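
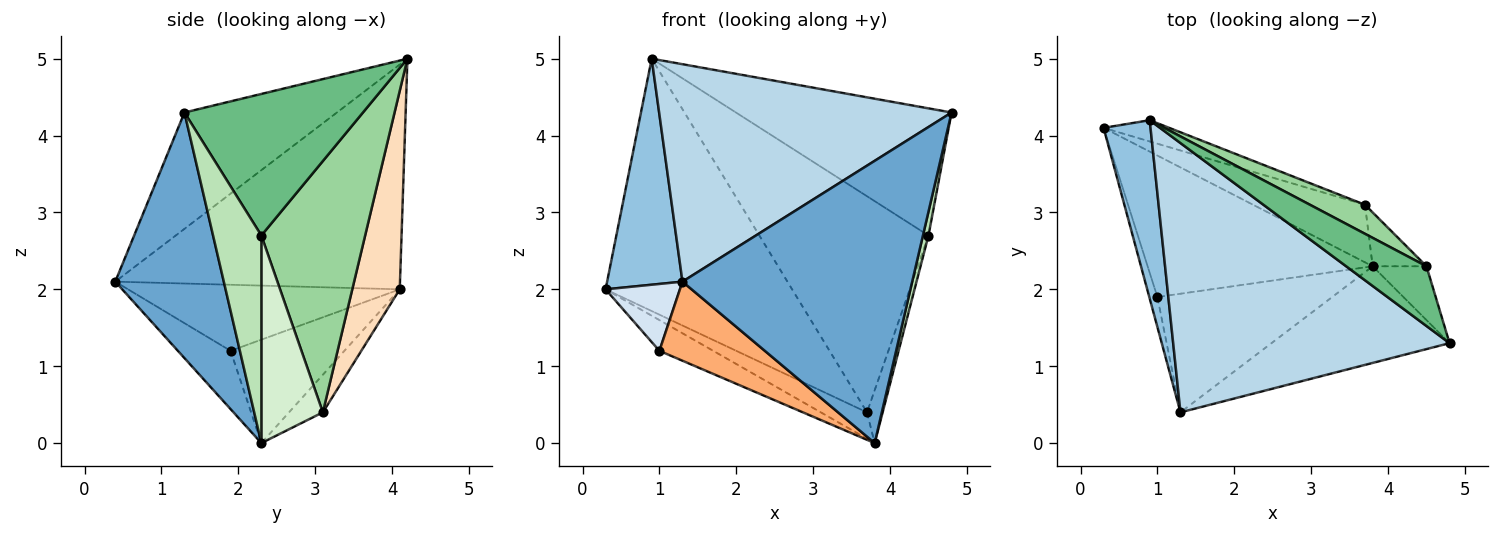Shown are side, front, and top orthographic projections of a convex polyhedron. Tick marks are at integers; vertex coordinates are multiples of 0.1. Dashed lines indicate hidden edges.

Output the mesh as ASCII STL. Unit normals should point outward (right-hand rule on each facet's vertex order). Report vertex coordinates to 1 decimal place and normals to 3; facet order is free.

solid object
 facet normal 0.408 -0.864 -0.296
  outer loop
   vertex 3.8 2.3 0.0
   vertex 4.8 1.3 4.3
   vertex 1.3 0.4 2.1
  endloop
 endfacet
 facet normal -0.948 -0.251 0.198
  outer loop
   vertex 0.9 4.2 5.0
   vertex 0.3 4.1 2.0
   vertex 1.3 0.4 2.1
  endloop
 endfacet
 facet normal -0.311 -0.597 0.739
  outer loop
   vertex 0.9 4.2 5.0
   vertex 1.3 0.4 2.1
   vertex 4.8 1.3 4.3
  endloop
 endfacet
 facet normal -0.958 -0.262 -0.117
  outer loop
   vertex 1.0 1.9 1.2
   vertex 1.3 0.4 2.1
   vertex 0.3 4.1 2.0
  endloop
 endfacet
 facet normal -0.410 0.194 -0.891
  outer loop
   vertex 1.0 1.9 1.2
   vertex 0.3 4.1 2.0
   vertex 3.8 2.3 0.0
  endloop
 endfacet
 facet normal -0.267 -0.535 -0.802
  outer loop
   vertex 1.0 1.9 1.2
   vertex 3.8 2.3 0.0
   vertex 1.3 0.4 2.1
  endloop
 endfacet
 facet normal -0.292 0.398 -0.870
  outer loop
   vertex 3.7 3.1 0.4
   vertex 3.8 2.3 0.0
   vertex 0.3 4.1 2.0
  endloop
 endfacet
 facet normal 0.246 0.966 -0.081
  outer loop
   vertex 3.7 3.1 0.4
   vertex 0.3 4.1 2.0
   vertex 0.9 4.2 5.0
  endloop
 endfacet
 facet normal 0.600 0.724 0.340
  outer loop
   vertex 4.5 2.3 2.7
   vertex 0.9 4.2 5.0
   vertex 4.8 1.3 4.3
  endloop
 endfacet
 facet normal 0.520 0.847 0.114
  outer loop
   vertex 4.5 2.3 2.7
   vertex 3.7 3.1 0.4
   vertex 0.9 4.2 5.0
  endloop
 endfacet
 facet normal 0.962 -0.110 -0.249
  outer loop
   vertex 4.5 2.3 2.7
   vertex 4.8 1.3 4.3
   vertex 3.8 2.3 0.0
  endloop
 endfacet
 facet normal 0.940 0.239 -0.244
  outer loop
   vertex 4.5 2.3 2.7
   vertex 3.8 2.3 0.0
   vertex 3.7 3.1 0.4
  endloop
 endfacet
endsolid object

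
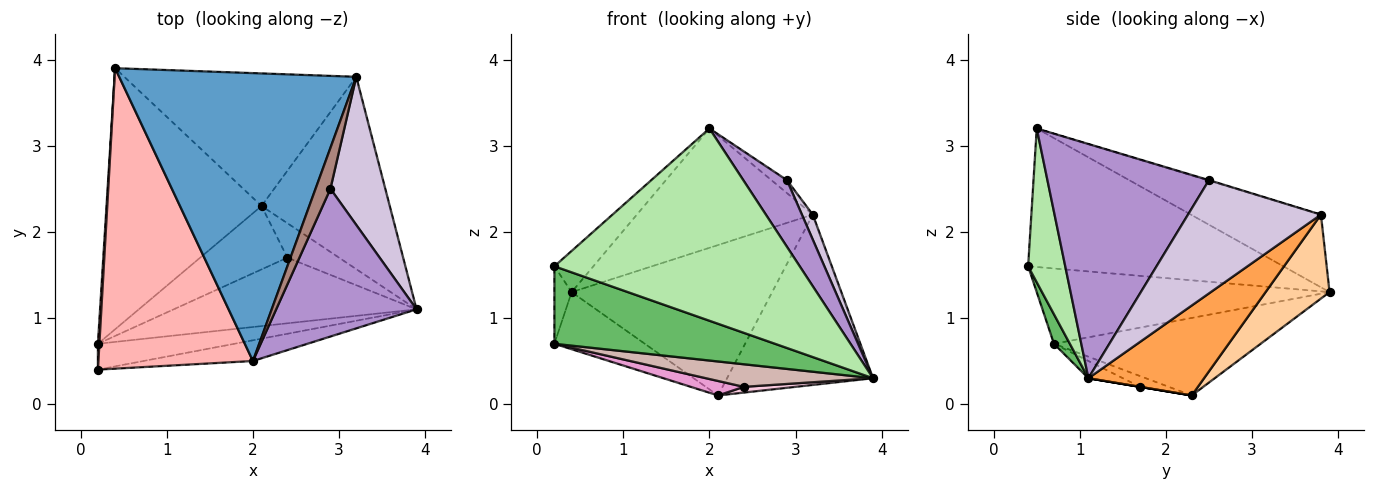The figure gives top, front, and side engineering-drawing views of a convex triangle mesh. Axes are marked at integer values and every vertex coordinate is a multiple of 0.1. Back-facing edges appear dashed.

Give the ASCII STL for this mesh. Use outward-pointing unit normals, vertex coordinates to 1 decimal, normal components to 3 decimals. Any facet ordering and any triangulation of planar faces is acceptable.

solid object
 facet normal -0.273 0.368 0.889
  outer loop
   vertex 3.2 3.8 2.2
   vertex 0.4 3.9 1.3
   vertex 2.0 0.5 3.2
  endloop
 endfacet
 facet normal -0.439 0.192 -0.878
  outer loop
   vertex 2.1 2.3 0.1
   vertex 0.2 0.7 0.7
   vertex 0.4 3.9 1.3
  endloop
 endfacet
 facet normal 0.465 0.587 -0.663
  outer loop
   vertex 2.1 2.3 0.1
   vertex 3.2 3.8 2.2
   vertex 3.9 1.1 0.3
  endloop
 endfacet
 facet normal 0.233 0.730 -0.643
  outer loop
   vertex 2.1 2.3 0.1
   vertex 0.4 3.9 1.3
   vertex 3.2 3.8 2.2
  endloop
 endfacet
 facet normal 0.068 -0.946 -0.315
  outer loop
   vertex 0.2 0.4 1.6
   vertex 0.2 0.7 0.7
   vertex 3.9 1.1 0.3
  endloop
 endfacet
 facet normal 0.149 -0.983 -0.106
  outer loop
   vertex 0.2 0.4 1.6
   vertex 3.9 1.1 0.3
   vertex 2.0 0.5 3.2
  endloop
 endfacet
 facet normal -0.998 0.059 0.020
  outer loop
   vertex 0.2 0.4 1.6
   vertex 0.4 3.9 1.3
   vertex 0.2 0.7 0.7
  endloop
 endfacet
 facet normal -0.664 0.101 0.741
  outer loop
   vertex 0.2 0.4 1.6
   vertex 2.0 0.5 3.2
   vertex 0.4 3.9 1.3
  endloop
 endfacet
 facet normal 0.836 -0.226 0.501
  outer loop
   vertex 2.9 2.5 2.6
   vertex 2.0 0.5 3.2
   vertex 3.9 1.1 0.3
  endloop
 endfacet
 facet normal 0.898 -0.073 0.435
  outer loop
   vertex 2.9 2.5 2.6
   vertex 3.9 1.1 0.3
   vertex 3.2 3.8 2.2
  endloop
 endfacet
 facet normal -0.033 0.301 0.953
  outer loop
   vertex 2.9 2.5 2.6
   vertex 3.2 3.8 2.2
   vertex 2.0 0.5 3.2
  endloop
 endfacet
 facet normal -0.067 -0.325 -0.944
  outer loop
   vertex 2.4 1.7 0.2
   vertex 3.9 1.1 0.3
   vertex 0.2 0.7 0.7
  endloop
 endfacet
 facet normal -0.119 -0.221 -0.968
  outer loop
   vertex 2.4 1.7 0.2
   vertex 0.2 0.7 0.7
   vertex 2.1 2.3 0.1
  endloop
 endfacet
 facet normal 0.000 -0.164 -0.986
  outer loop
   vertex 2.4 1.7 0.2
   vertex 2.1 2.3 0.1
   vertex 3.9 1.1 0.3
  endloop
 endfacet
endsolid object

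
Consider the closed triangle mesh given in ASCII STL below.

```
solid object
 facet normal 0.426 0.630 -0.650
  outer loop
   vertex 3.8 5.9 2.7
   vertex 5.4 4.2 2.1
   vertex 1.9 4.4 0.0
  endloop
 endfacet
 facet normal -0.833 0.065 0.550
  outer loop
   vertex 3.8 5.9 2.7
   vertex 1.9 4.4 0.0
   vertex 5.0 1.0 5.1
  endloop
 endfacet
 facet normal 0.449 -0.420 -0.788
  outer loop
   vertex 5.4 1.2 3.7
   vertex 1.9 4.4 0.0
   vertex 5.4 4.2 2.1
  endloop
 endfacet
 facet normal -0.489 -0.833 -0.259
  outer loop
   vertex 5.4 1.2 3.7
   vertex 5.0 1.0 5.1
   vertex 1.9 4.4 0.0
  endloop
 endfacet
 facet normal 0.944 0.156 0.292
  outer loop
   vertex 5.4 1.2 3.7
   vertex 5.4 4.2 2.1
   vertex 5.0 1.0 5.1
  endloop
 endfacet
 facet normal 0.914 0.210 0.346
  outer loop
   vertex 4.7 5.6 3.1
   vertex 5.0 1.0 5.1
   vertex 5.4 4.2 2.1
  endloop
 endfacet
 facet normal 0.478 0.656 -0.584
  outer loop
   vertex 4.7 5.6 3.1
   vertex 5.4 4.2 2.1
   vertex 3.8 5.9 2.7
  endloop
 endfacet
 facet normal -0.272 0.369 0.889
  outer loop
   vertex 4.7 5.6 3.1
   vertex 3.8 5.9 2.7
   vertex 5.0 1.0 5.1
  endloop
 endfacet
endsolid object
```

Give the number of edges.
12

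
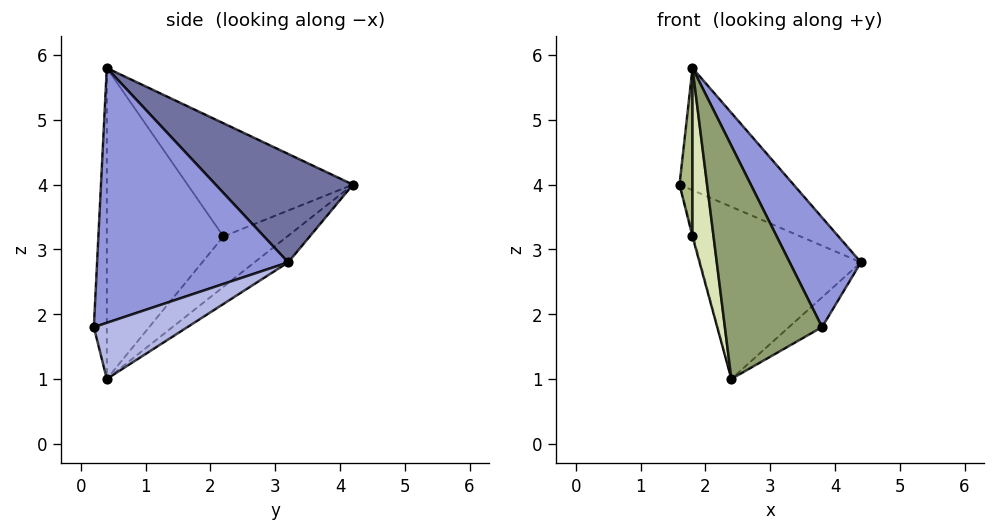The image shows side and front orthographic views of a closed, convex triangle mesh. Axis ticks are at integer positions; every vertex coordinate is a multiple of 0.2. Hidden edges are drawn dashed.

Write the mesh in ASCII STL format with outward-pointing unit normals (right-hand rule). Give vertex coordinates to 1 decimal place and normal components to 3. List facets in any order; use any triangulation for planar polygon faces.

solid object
 facet normal 0.478 0.397 0.784
  outer loop
   vertex 1.8 0.4 5.8
   vertex 4.4 3.2 2.8
   vertex 1.6 4.2 4.0
  endloop
 endfacet
 facet normal -0.125 0.598 -0.791
  outer loop
   vertex 2.4 0.4 1.0
   vertex 1.6 4.2 4.0
   vertex 4.4 3.2 2.8
  endloop
 endfacet
 facet normal 0.843 -0.314 0.437
  outer loop
   vertex 3.8 0.2 1.8
   vertex 4.4 3.2 2.8
   vertex 1.8 0.4 5.8
  endloop
 endfacet
 facet normal 0.507 0.180 -0.843
  outer loop
   vertex 3.8 0.2 1.8
   vertex 2.4 0.4 1.0
   vertex 4.4 3.2 2.8
  endloop
 endfacet
 facet normal -0.132 -0.991 -0.017
  outer loop
   vertex 3.8 0.2 1.8
   vertex 1.8 0.4 5.8
   vertex 2.4 0.4 1.0
  endloop
 endfacet
 facet normal -0.995 -0.078 -0.054
  outer loop
   vertex 1.8 2.2 3.2
   vertex 1.8 0.4 5.8
   vertex 1.6 4.2 4.0
  endloop
 endfacet
 facet normal -0.962 0.013 -0.273
  outer loop
   vertex 1.8 2.2 3.2
   vertex 1.6 4.2 4.0
   vertex 2.4 0.4 1.0
  endloop
 endfacet
 facet normal -0.977 -0.176 -0.122
  outer loop
   vertex 1.8 2.2 3.2
   vertex 2.4 0.4 1.0
   vertex 1.8 0.4 5.8
  endloop
 endfacet
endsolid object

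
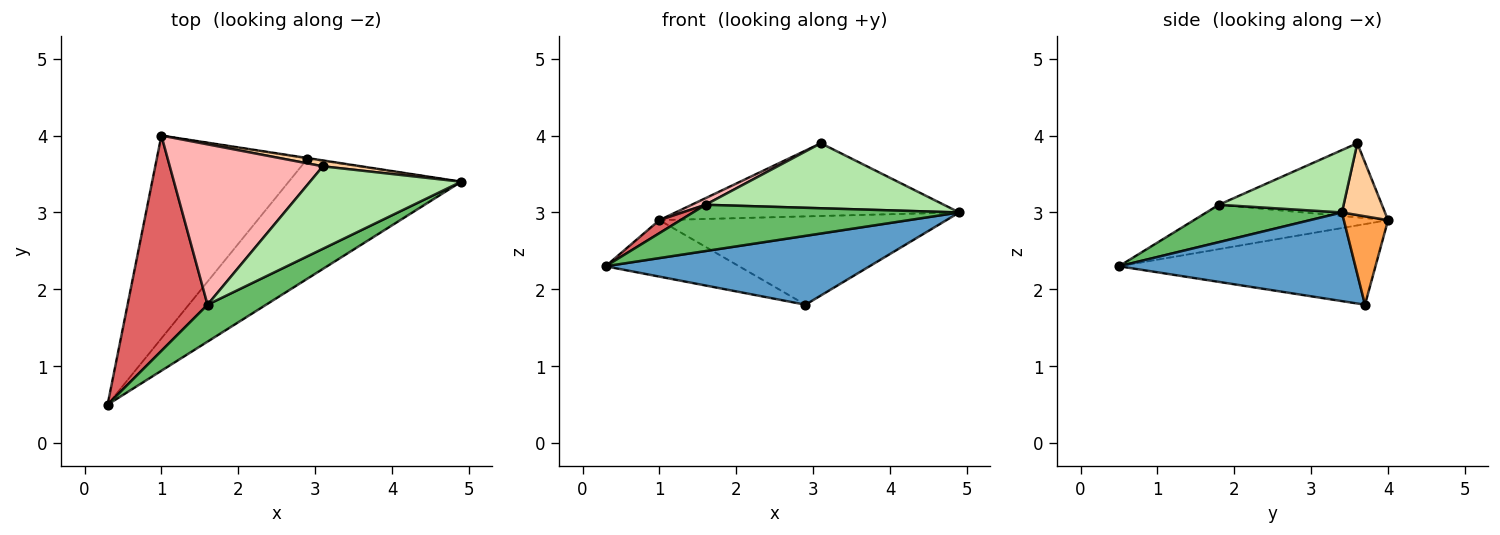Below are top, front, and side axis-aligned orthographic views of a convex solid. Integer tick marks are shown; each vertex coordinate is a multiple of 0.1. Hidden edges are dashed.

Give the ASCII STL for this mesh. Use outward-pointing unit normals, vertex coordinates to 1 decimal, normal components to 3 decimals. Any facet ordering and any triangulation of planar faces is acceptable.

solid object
 facet normal 0.407 -0.455 -0.792
  outer loop
   vertex 2.9 3.7 1.8
   vertex 4.9 3.4 3.0
   vertex 0.3 0.5 2.3
  endloop
 endfacet
 facet normal -0.458 0.238 -0.856
  outer loop
   vertex 2.9 3.7 1.8
   vertex 0.3 0.5 2.3
   vertex 1.0 4.0 2.9
  endloop
 endfacet
 facet normal 0.152 0.988 -0.007
  outer loop
   vertex 2.9 3.7 1.8
   vertex 1.0 4.0 2.9
   vertex 4.9 3.4 3.0
  endloop
 endfacet
 facet normal 0.150 0.986 0.080
  outer loop
   vertex 3.1 3.6 3.9
   vertex 4.9 3.4 3.0
   vertex 1.0 4.0 2.9
  endloop
 endfacet
 facet normal 0.370 -0.726 0.579
  outer loop
   vertex 1.6 1.8 3.1
   vertex 0.3 0.5 2.3
   vertex 4.9 3.4 3.0
  endloop
 endfacet
 facet normal 0.308 -0.589 0.747
  outer loop
   vertex 1.6 1.8 3.1
   vertex 4.9 3.4 3.0
   vertex 3.1 3.6 3.9
  endloop
 endfacet
 facet normal -0.485 -0.053 0.873
  outer loop
   vertex 1.6 1.8 3.1
   vertex 1.0 4.0 2.9
   vertex 0.3 0.5 2.3
  endloop
 endfacet
 facet normal -0.435 -0.037 0.899
  outer loop
   vertex 1.6 1.8 3.1
   vertex 3.1 3.6 3.9
   vertex 1.0 4.0 2.9
  endloop
 endfacet
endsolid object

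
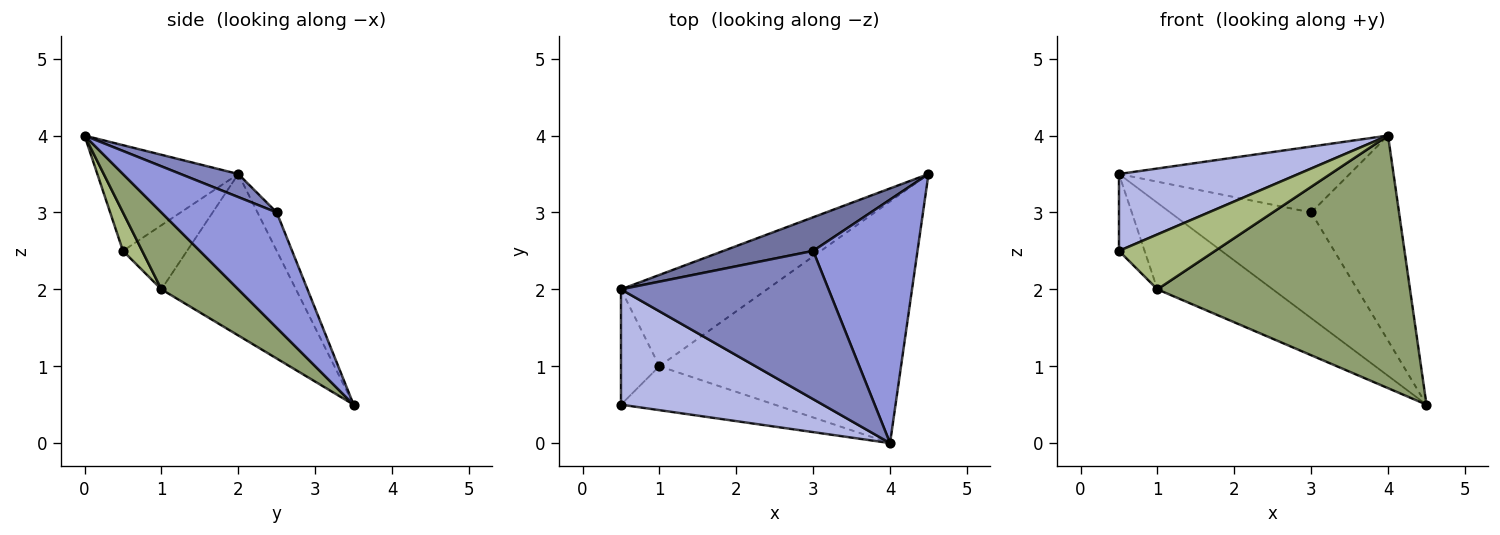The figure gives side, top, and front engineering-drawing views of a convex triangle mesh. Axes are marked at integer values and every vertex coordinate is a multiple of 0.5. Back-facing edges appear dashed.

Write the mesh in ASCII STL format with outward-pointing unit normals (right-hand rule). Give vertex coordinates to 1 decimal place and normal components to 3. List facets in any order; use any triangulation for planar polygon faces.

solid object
 facet normal -0.129 0.945 0.301
  outer loop
   vertex 3.0 2.5 3.0
   vertex 4.5 3.5 0.5
   vertex 0.5 2.0 3.5
  endloop
 endfacet
 facet normal 0.101 0.404 0.909
  outer loop
   vertex 3.0 2.5 3.0
   vertex 0.5 2.0 3.5
   vertex 4.0 0.0 4.0
  endloop
 endfacet
 facet normal 0.646 0.492 0.584
  outer loop
   vertex 3.0 2.5 3.0
   vertex 4.0 0.0 4.0
   vertex 4.5 3.5 0.5
  endloop
 endfacet
 facet normal -0.400 -0.509 0.763
  outer loop
   vertex 0.5 0.5 2.5
   vertex 4.0 0.0 4.0
   vertex 0.5 2.0 3.5
  endloop
 endfacet
 facet normal 0.215 -0.706 -0.675
  outer loop
   vertex 1.0 1.0 2.0
   vertex 4.5 3.5 0.5
   vertex 4.0 0.0 4.0
  endloop
 endfacet
 facet normal 0.154 -0.772 -0.617
  outer loop
   vertex 1.0 1.0 2.0
   vertex 4.0 0.0 4.0
   vertex 0.5 0.5 2.5
  endloop
 endfacet
 facet normal -0.626 0.536 -0.566
  outer loop
   vertex 1.0 1.0 2.0
   vertex 0.5 2.0 3.5
   vertex 4.5 3.5 0.5
  endloop
 endfacet
 facet normal -0.811 0.324 -0.487
  outer loop
   vertex 1.0 1.0 2.0
   vertex 0.5 0.5 2.5
   vertex 0.5 2.0 3.5
  endloop
 endfacet
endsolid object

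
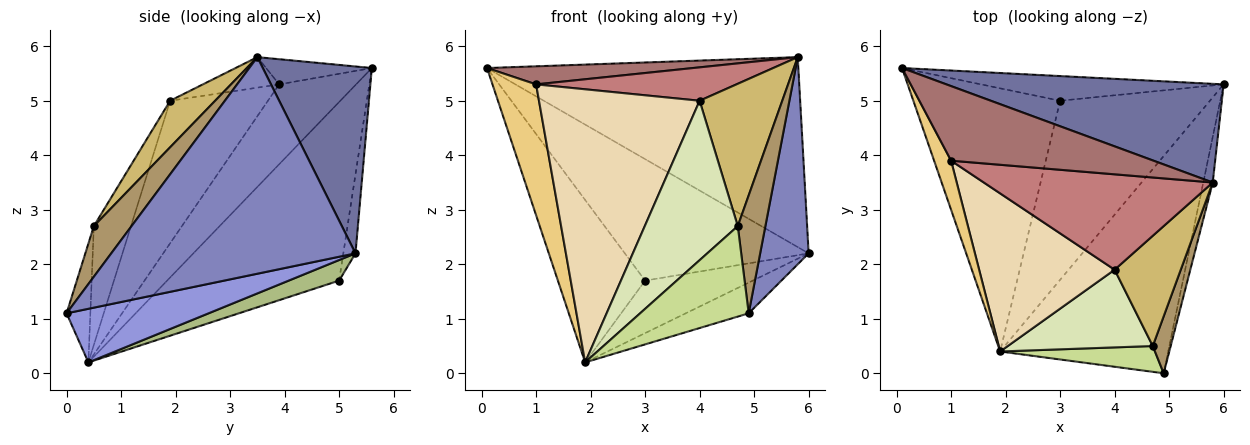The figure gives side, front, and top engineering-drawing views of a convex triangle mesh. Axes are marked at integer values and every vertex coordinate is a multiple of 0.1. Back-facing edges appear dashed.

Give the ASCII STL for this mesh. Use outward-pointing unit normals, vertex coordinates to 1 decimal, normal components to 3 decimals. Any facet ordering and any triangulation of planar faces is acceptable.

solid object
 facet normal 0.297 0.847 0.440
  outer loop
   vertex 5.8 3.5 5.8
   vertex 6.0 5.3 2.2
   vertex 0.1 5.6 5.6
  endloop
 endfacet
 facet normal 0.980 -0.195 -0.043
  outer loop
   vertex 5.8 3.5 5.8
   vertex 4.9 0.0 1.1
   vertex 6.0 5.3 2.2
  endloop
 endfacet
 facet normal 0.301 0.133 -0.944
  outer loop
   vertex 1.9 0.4 0.2
   vertex 6.0 5.3 2.2
   vertex 4.9 0.0 1.1
  endloop
 endfacet
 facet normal -0.065 0.978 -0.199
  outer loop
   vertex 3.0 5.0 1.7
   vertex 0.1 5.6 5.6
   vertex 6.0 5.3 2.2
  endloop
 endfacet
 facet normal -0.719 0.365 -0.591
  outer loop
   vertex 3.0 5.0 1.7
   vertex 1.9 0.4 0.2
   vertex 0.1 5.6 5.6
  endloop
 endfacet
 facet normal 0.131 0.279 -0.951
  outer loop
   vertex 3.0 5.0 1.7
   vertex 6.0 5.3 2.2
   vertex 1.9 0.4 0.2
  endloop
 endfacet
 facet normal -0.206 -0.941 0.268
  outer loop
   vertex 4.7 0.5 2.7
   vertex 1.9 0.4 0.2
   vertex 4.9 0.0 1.1
  endloop
 endfacet
 facet normal -0.338 -0.846 0.412
  outer loop
   vertex 4.7 0.5 2.7
   vertex 4.0 1.9 5.0
   vertex 1.9 0.4 0.2
  endloop
 endfacet
 facet normal 0.776 -0.568 0.275
  outer loop
   vertex 4.7 0.5 2.7
   vertex 4.9 0.0 1.1
   vertex 5.8 3.5 5.8
  endloop
 endfacet
 facet normal 0.396 -0.726 0.562
  outer loop
   vertex 4.7 0.5 2.7
   vertex 5.8 3.5 5.8
   vertex 4.0 1.9 5.0
  endloop
 endfacet
 facet normal -0.855 -0.485 0.182
  outer loop
   vertex 1.0 3.9 5.3
   vertex 0.1 5.6 5.6
   vertex 1.9 0.4 0.2
  endloop
 endfacet
 facet normal -0.466 -0.766 0.443
  outer loop
   vertex 1.0 3.9 5.3
   vertex 1.9 0.4 0.2
   vertex 4.0 1.9 5.0
  endloop
 endfacet
 facet normal -0.120 -0.234 0.965
  outer loop
   vertex 1.0 3.9 5.3
   vertex 5.8 3.5 5.8
   vertex 0.1 5.6 5.6
  endloop
 endfacet
 facet normal -0.125 -0.328 0.936
  outer loop
   vertex 1.0 3.9 5.3
   vertex 4.0 1.9 5.0
   vertex 5.8 3.5 5.8
  endloop
 endfacet
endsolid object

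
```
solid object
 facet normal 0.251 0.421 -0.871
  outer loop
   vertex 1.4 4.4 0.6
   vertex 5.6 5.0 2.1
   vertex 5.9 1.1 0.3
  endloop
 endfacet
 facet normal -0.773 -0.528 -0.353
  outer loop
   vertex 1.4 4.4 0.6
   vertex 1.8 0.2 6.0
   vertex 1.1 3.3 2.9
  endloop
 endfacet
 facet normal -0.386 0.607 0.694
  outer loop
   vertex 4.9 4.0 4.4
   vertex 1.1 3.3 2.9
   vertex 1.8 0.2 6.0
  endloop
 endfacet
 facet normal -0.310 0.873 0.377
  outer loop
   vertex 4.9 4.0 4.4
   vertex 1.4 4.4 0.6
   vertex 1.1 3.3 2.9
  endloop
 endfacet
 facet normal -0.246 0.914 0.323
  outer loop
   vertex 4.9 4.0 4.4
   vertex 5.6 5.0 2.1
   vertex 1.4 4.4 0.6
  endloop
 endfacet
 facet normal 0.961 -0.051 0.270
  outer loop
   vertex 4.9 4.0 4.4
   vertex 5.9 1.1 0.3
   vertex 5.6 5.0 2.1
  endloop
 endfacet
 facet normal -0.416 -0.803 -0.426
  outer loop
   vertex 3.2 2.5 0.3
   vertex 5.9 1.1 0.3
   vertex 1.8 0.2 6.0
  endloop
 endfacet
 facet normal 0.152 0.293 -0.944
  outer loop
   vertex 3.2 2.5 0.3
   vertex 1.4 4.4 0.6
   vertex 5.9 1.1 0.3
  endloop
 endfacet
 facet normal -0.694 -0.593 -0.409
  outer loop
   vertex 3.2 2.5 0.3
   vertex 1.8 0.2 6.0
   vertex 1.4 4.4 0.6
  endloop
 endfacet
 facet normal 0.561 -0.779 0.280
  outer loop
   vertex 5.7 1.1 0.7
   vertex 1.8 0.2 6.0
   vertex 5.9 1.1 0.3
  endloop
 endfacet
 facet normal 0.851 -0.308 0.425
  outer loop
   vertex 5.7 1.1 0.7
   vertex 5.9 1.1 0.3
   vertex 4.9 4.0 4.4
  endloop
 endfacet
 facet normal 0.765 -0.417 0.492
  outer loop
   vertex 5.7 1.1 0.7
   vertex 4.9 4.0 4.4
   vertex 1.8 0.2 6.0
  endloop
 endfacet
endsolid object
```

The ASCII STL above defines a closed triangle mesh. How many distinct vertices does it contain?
8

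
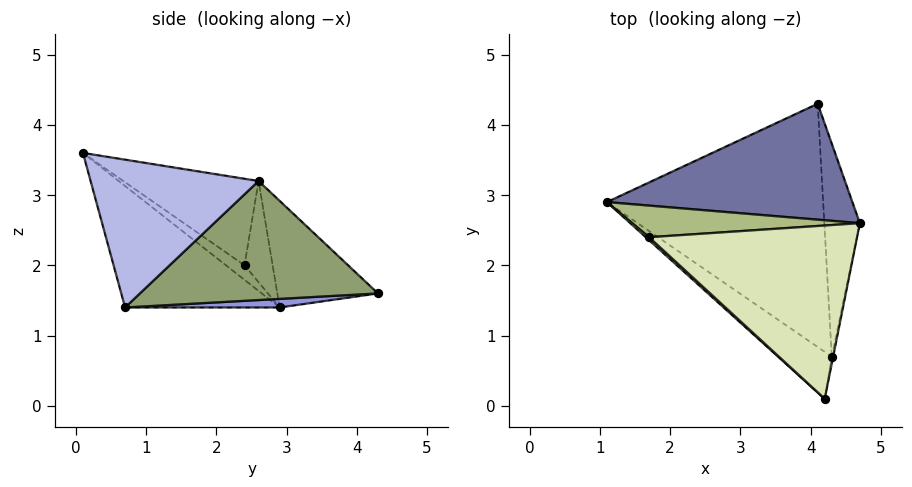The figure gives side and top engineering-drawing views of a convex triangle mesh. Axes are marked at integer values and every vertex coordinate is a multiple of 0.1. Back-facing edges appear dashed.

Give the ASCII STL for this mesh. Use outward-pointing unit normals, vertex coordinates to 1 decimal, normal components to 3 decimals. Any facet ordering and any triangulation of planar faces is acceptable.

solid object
 facet normal -0.323 0.586 0.743
  outer loop
   vertex 4.1 4.3 1.6
   vertex 1.1 2.9 1.4
   vertex 4.7 2.6 3.2
  endloop
 endfacet
 facet normal -0.550 -0.799 -0.243
  outer loop
   vertex 4.3 0.7 1.4
   vertex 4.2 0.1 3.6
   vertex 1.1 2.9 1.4
  endloop
 endfacet
 facet normal 0.040 0.058 -0.998
  outer loop
   vertex 4.3 0.7 1.4
   vertex 1.1 2.9 1.4
   vertex 4.1 4.3 1.6
  endloop
 endfacet
 facet normal 0.980 -0.198 -0.009
  outer loop
   vertex 4.3 0.7 1.4
   vertex 4.7 2.6 3.2
   vertex 4.2 0.1 3.6
  endloop
 endfacet
 facet normal 0.956 0.069 -0.285
  outer loop
   vertex 4.3 0.7 1.4
   vertex 4.1 4.3 1.6
   vertex 4.7 2.6 3.2
  endloop
 endfacet
 facet normal -0.347 0.520 0.780
  outer loop
   vertex 1.7 2.4 2.0
   vertex 4.7 2.6 3.2
   vertex 1.1 2.9 1.4
  endloop
 endfacet
 facet normal -0.722 -0.672 0.162
  outer loop
   vertex 1.7 2.4 2.0
   vertex 1.1 2.9 1.4
   vertex 4.2 0.1 3.6
  endloop
 endfacet
 facet normal -0.375 0.219 0.901
  outer loop
   vertex 1.7 2.4 2.0
   vertex 4.2 0.1 3.6
   vertex 4.7 2.6 3.2
  endloop
 endfacet
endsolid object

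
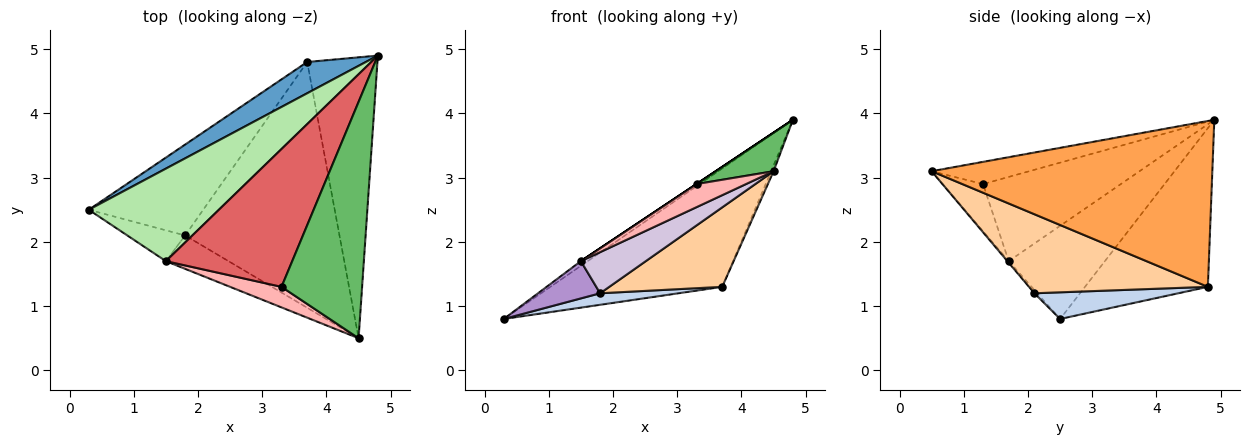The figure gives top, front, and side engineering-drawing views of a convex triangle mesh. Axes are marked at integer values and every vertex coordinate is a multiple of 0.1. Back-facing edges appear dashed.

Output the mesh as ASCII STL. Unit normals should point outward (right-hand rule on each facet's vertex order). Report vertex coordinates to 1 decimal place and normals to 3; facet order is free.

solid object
 facet normal -0.569 0.795 0.210
  outer loop
   vertex 3.7 4.8 1.3
   vertex 0.3 2.5 0.8
   vertex 4.8 4.9 3.9
  endloop
 endfacet
 facet normal 0.225 -0.123 -0.967
  outer loop
   vertex 3.7 4.8 1.3
   vertex 1.8 2.1 1.2
   vertex 0.3 2.5 0.8
  endloop
 endfacet
 facet normal 0.921 0.008 -0.390
  outer loop
   vertex 3.7 4.8 1.3
   vertex 4.8 4.9 3.9
   vertex 4.5 0.5 3.1
  endloop
 endfacet
 facet normal 0.438 -0.277 -0.855
  outer loop
   vertex 3.7 4.8 1.3
   vertex 4.5 0.5 3.1
   vertex 1.8 2.1 1.2
  endloop
 endfacet
 facet normal -0.262 -0.155 0.952
  outer loop
   vertex 3.3 1.3 2.9
   vertex 4.5 0.5 3.1
   vertex 4.8 4.9 3.9
  endloop
 endfacet
 facet normal -0.582 0.041 0.812
  outer loop
   vertex 1.5 1.7 1.7
   vertex 4.8 4.9 3.9
   vertex 0.3 2.5 0.8
  endloop
 endfacet
 facet normal -0.555 0.000 0.832
  outer loop
   vertex 1.5 1.7 1.7
   vertex 3.3 1.3 2.9
   vertex 4.8 4.9 3.9
  endloop
 endfacet
 facet normal -0.520 -0.638 0.567
  outer loop
   vertex 1.5 1.7 1.7
   vertex 4.5 0.5 3.1
   vertex 3.3 1.3 2.9
  endloop
 endfacet
 facet normal -0.035 -0.770 -0.637
  outer loop
   vertex 1.5 1.7 1.7
   vertex 0.3 2.5 0.8
   vertex 1.8 2.1 1.2
  endloop
 endfacet
 facet normal -0.016 -0.776 -0.631
  outer loop
   vertex 1.5 1.7 1.7
   vertex 1.8 2.1 1.2
   vertex 4.5 0.5 3.1
  endloop
 endfacet
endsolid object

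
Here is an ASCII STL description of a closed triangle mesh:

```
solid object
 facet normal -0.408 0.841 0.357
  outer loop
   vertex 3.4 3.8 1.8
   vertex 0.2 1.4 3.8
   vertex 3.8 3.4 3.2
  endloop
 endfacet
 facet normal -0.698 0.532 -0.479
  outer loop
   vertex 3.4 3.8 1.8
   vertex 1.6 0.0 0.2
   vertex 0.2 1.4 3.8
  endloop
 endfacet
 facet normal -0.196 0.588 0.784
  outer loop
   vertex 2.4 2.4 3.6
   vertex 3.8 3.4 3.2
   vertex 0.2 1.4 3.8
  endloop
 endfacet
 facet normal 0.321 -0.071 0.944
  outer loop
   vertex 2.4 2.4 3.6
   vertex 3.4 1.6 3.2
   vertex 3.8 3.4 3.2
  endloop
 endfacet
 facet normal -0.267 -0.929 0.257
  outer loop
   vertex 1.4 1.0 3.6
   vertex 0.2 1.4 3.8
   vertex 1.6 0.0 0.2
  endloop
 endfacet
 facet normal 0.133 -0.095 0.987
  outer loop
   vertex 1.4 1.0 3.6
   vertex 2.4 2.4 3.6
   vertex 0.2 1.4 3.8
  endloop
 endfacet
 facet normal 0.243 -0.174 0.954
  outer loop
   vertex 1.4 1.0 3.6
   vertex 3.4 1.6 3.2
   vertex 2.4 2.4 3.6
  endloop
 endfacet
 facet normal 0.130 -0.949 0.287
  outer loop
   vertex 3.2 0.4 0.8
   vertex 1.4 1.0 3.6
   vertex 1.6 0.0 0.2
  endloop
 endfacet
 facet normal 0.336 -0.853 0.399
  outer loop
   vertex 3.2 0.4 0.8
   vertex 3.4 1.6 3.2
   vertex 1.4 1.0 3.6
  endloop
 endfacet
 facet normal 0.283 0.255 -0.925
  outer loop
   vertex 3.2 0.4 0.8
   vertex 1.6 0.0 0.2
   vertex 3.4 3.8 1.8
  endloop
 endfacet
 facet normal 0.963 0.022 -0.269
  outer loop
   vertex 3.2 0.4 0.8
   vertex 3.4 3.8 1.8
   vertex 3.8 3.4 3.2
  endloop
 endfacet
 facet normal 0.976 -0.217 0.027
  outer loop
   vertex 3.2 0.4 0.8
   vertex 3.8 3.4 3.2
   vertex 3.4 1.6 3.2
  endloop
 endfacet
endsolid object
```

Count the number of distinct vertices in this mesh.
8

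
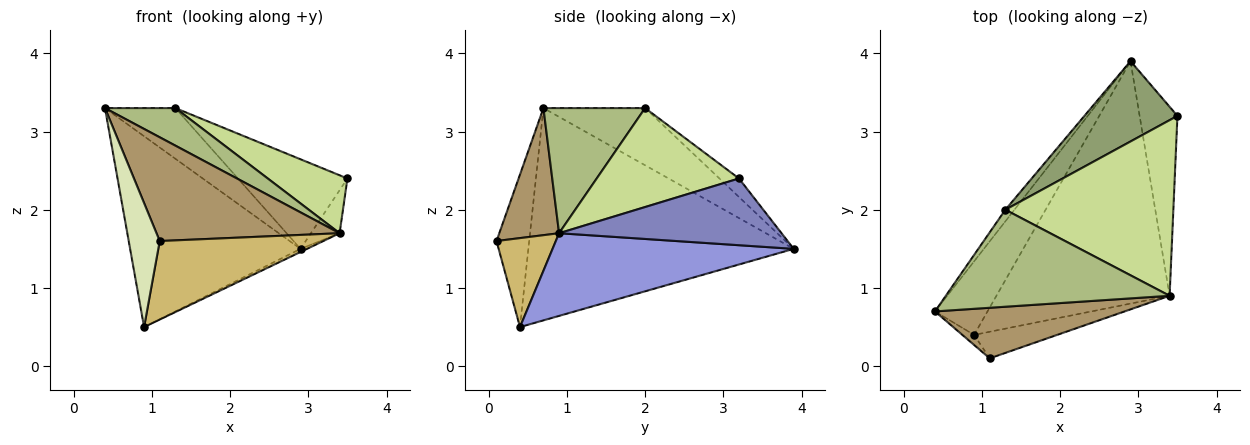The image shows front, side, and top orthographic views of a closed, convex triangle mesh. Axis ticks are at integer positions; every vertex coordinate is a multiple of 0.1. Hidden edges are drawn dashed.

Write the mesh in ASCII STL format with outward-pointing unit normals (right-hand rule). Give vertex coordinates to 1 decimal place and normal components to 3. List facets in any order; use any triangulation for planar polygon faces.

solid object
 facet normal -0.824 0.529 -0.204
  outer loop
   vertex 0.9 0.4 0.5
   vertex 0.4 0.7 3.3
   vertex 2.9 3.9 1.5
  endloop
 endfacet
 facet normal 0.865 0.111 -0.490
  outer loop
   vertex 3.4 0.9 1.7
   vertex 2.9 3.9 1.5
   vertex 3.5 3.2 2.4
  endloop
 endfacet
 facet normal 0.431 0.012 -0.902
  outer loop
   vertex 3.4 0.9 1.7
   vertex 0.9 0.4 0.5
   vertex 2.9 3.9 1.5
  endloop
 endfacet
 facet normal -0.815 0.564 -0.129
  outer loop
   vertex 1.3 2.0 3.3
   vertex 2.9 3.9 1.5
   vertex 0.4 0.7 3.3
  endloop
 endfacet
 facet normal -0.132 0.738 0.662
  outer loop
   vertex 1.3 2.0 3.3
   vertex 3.5 3.2 2.4
   vertex 2.9 3.9 1.5
  endloop
 endfacet
 facet normal 0.462 -0.320 0.827
  outer loop
   vertex 1.3 2.0 3.3
   vertex 0.4 0.7 3.3
   vertex 3.4 0.9 1.7
  endloop
 endfacet
 facet normal 0.488 -0.273 0.829
  outer loop
   vertex 1.3 2.0 3.3
   vertex 3.4 0.9 1.7
   vertex 3.5 3.2 2.4
  endloop
 endfacet
 facet normal -0.724 -0.687 -0.056
  outer loop
   vertex 1.1 0.1 1.6
   vertex 0.4 0.7 3.3
   vertex 0.9 0.4 0.5
  endloop
 endfacet
 facet normal 0.282 -0.862 0.420
  outer loop
   vertex 1.1 0.1 1.6
   vertex 3.4 0.9 1.7
   vertex 0.4 0.7 3.3
  endloop
 endfacet
 facet normal 0.325 -0.896 -0.303
  outer loop
   vertex 1.1 0.1 1.6
   vertex 0.9 0.4 0.5
   vertex 3.4 0.9 1.7
  endloop
 endfacet
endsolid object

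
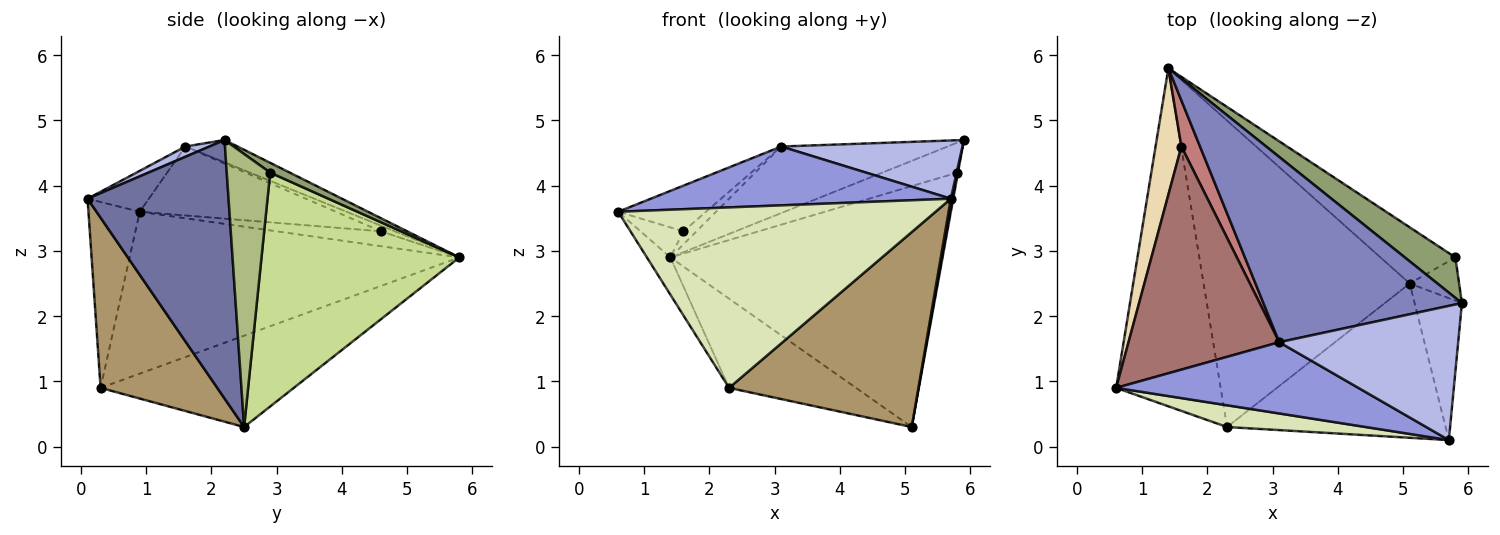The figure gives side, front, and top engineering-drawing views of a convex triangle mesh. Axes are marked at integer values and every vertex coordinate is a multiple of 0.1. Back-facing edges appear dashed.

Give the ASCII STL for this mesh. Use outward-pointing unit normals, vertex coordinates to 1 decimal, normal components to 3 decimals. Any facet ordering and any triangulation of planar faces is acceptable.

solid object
 facet normal 0.984 -0.017 -0.180
  outer loop
   vertex 5.7 0.1 3.8
   vertex 5.1 2.5 0.3
   vertex 5.9 2.2 4.7
  endloop
 endfacet
 facet normal -0.105 0.336 0.936
  outer loop
   vertex 3.1 1.6 4.6
   vertex 5.9 2.2 4.7
   vertex 1.4 5.8 2.9
  endloop
 endfacet
 facet normal -0.129 -0.631 0.765
  outer loop
   vertex 3.1 1.6 4.6
   vertex 0.6 0.9 3.6
   vertex 5.7 0.1 3.8
  endloop
 endfacet
 facet normal 0.052 -0.398 0.916
  outer loop
   vertex 3.1 1.6 4.6
   vertex 5.7 0.1 3.8
   vertex 5.9 2.2 4.7
  endloop
 endfacet
 facet normal 0.154 0.589 0.794
  outer loop
   vertex 5.8 2.9 4.2
   vertex 1.4 5.8 2.9
   vertex 5.9 2.2 4.7
  endloop
 endfacet
 facet normal 0.984 0.013 -0.178
  outer loop
   vertex 5.8 2.9 4.2
   vertex 5.9 2.2 4.7
   vertex 5.1 2.5 0.3
  endloop
 endfacet
 facet normal 0.578 0.794 -0.185
  outer loop
   vertex 5.8 2.9 4.2
   vertex 5.1 2.5 0.3
   vertex 1.4 5.8 2.9
  endloop
 endfacet
 facet normal -0.158 -0.980 0.118
  outer loop
   vertex 2.3 0.3 0.9
   vertex 5.7 0.1 3.8
   vertex 0.6 0.9 3.6
  endloop
 endfacet
 facet normal 0.435 -0.706 -0.559
  outer loop
   vertex 2.3 0.3 0.9
   vertex 5.1 2.5 0.3
   vertex 5.7 0.1 3.8
  endloop
 endfacet
 facet normal -0.839 0.060 -0.541
  outer loop
   vertex 2.3 0.3 0.9
   vertex 0.6 0.9 3.6
   vertex 1.4 5.8 2.9
  endloop
 endfacet
 facet normal -0.391 0.257 -0.884
  outer loop
   vertex 2.3 0.3 0.9
   vertex 1.4 5.8 2.9
   vertex 5.1 2.5 0.3
  endloop
 endfacet
 facet normal -0.490 0.201 0.848
  outer loop
   vertex 1.6 4.6 3.3
   vertex 1.4 5.8 2.9
   vertex 0.6 0.9 3.6
  endloop
 endfacet
 facet normal -0.409 0.183 0.894
  outer loop
   vertex 1.6 4.6 3.3
   vertex 0.6 0.9 3.6
   vertex 3.1 1.6 4.6
  endloop
 endfacet
 facet normal -0.277 0.262 0.924
  outer loop
   vertex 1.6 4.6 3.3
   vertex 3.1 1.6 4.6
   vertex 1.4 5.8 2.9
  endloop
 endfacet
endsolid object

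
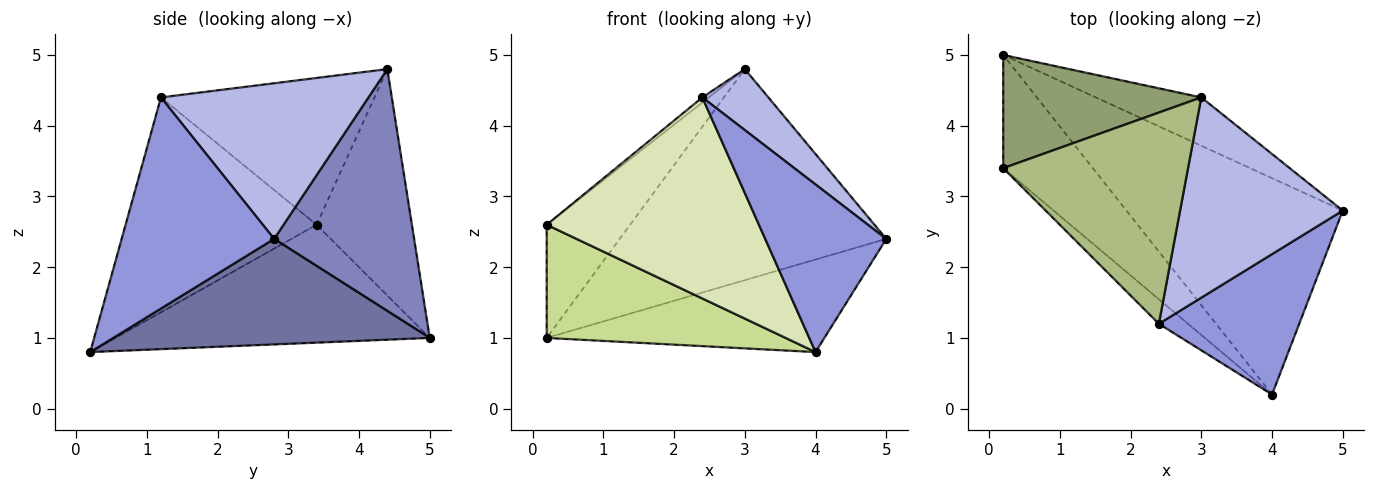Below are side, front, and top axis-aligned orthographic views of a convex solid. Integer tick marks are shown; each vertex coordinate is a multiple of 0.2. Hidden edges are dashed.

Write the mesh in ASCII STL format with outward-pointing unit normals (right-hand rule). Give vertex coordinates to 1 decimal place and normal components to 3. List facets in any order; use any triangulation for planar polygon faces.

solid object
 facet normal 0.409 0.359 -0.839
  outer loop
   vertex 4.0 0.2 0.8
   vertex 0.2 5.0 1.0
   vertex 5.0 2.8 2.4
  endloop
 endfacet
 facet normal 0.456 0.868 -0.199
  outer loop
   vertex 3.0 4.4 4.8
   vertex 5.0 2.8 2.4
   vertex 0.2 5.0 1.0
  endloop
 endfacet
 facet normal 0.695 -0.551 0.462
  outer loop
   vertex 2.4 1.2 4.4
   vertex 4.0 0.2 0.8
   vertex 5.0 2.8 2.4
  endloop
 endfacet
 facet normal 0.675 -0.215 0.706
  outer loop
   vertex 2.4 1.2 4.4
   vertex 5.0 2.8 2.4
   vertex 3.0 4.4 4.8
  endloop
 endfacet
 facet normal -0.629 0.550 0.550
  outer loop
   vertex 0.2 3.4 2.6
   vertex 3.0 4.4 4.8
   vertex 0.2 5.0 1.0
  endloop
 endfacet
 facet normal -0.622 0.019 0.783
  outer loop
   vertex 0.2 3.4 2.6
   vertex 2.4 1.2 4.4
   vertex 3.0 4.4 4.8
  endloop
 endfacet
 facet normal -0.681 -0.518 -0.518
  outer loop
   vertex 0.2 3.4 2.6
   vertex 0.2 5.0 1.0
   vertex 4.0 0.2 0.8
  endloop
 endfacet
 facet normal -0.666 -0.740 -0.090
  outer loop
   vertex 0.2 3.4 2.6
   vertex 4.0 0.2 0.8
   vertex 2.4 1.2 4.4
  endloop
 endfacet
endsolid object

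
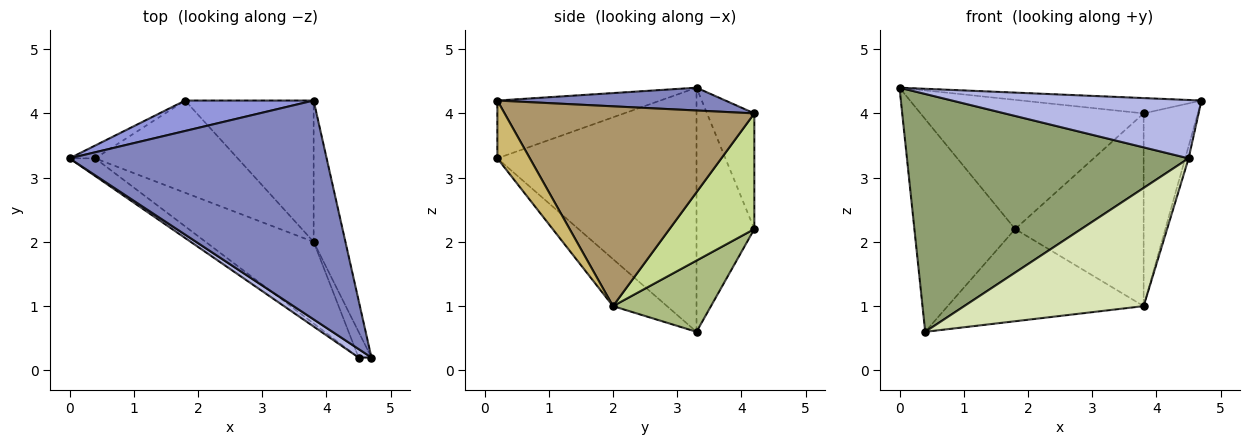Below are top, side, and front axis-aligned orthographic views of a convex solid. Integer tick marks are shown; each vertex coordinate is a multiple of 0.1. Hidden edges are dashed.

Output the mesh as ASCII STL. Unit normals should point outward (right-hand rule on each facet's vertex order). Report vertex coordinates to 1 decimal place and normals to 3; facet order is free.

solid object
 facet normal -0.497 0.866 -0.052
  outer loop
   vertex 0.4 3.3 0.6
   vertex 0.0 3.3 4.4
   vertex 1.8 4.2 2.2
  endloop
 endfacet
 facet normal 0.088 0.070 0.994
  outer loop
   vertex 3.8 4.2 4.0
   vertex 0.0 3.3 4.4
   vertex 4.7 0.2 4.2
  endloop
 endfacet
 facet normal -0.202 0.953 0.225
  outer loop
   vertex 3.8 4.2 4.0
   vertex 1.8 4.2 2.2
   vertex 0.0 3.3 4.4
  endloop
 endfacet
 facet normal -0.543 -0.831 0.121
  outer loop
   vertex 4.5 0.2 3.3
   vertex 4.7 0.2 4.2
   vertex 0.0 3.3 4.4
  endloop
 endfacet
 facet normal -0.576 -0.815 -0.061
  outer loop
   vertex 4.5 0.2 3.3
   vertex 0.0 3.3 4.4
   vertex 0.4 3.3 0.6
  endloop
 endfacet
 facet normal 0.333 0.667 -0.667
  outer loop
   vertex 3.8 2.0 1.0
   vertex 0.4 3.3 0.6
   vertex 1.8 4.2 2.2
  endloop
 endfacet
 facet normal 0.470 0.712 -0.522
  outer loop
   vertex 3.8 2.0 1.0
   vertex 1.8 4.2 2.2
   vertex 3.8 4.2 4.0
  endloop
 endfacet
 facet normal -0.240 -0.799 -0.552
  outer loop
   vertex 3.8 2.0 1.0
   vertex 4.5 0.2 3.3
   vertex 0.4 3.3 0.6
  endloop
 endfacet
 facet normal 0.966 0.210 -0.154
  outer loop
   vertex 3.8 2.0 1.0
   vertex 3.8 4.2 4.0
   vertex 4.7 0.2 4.2
  endloop
 endfacet
 facet normal 0.971 0.102 -0.216
  outer loop
   vertex 3.8 2.0 1.0
   vertex 4.7 0.2 4.2
   vertex 4.5 0.2 3.3
  endloop
 endfacet
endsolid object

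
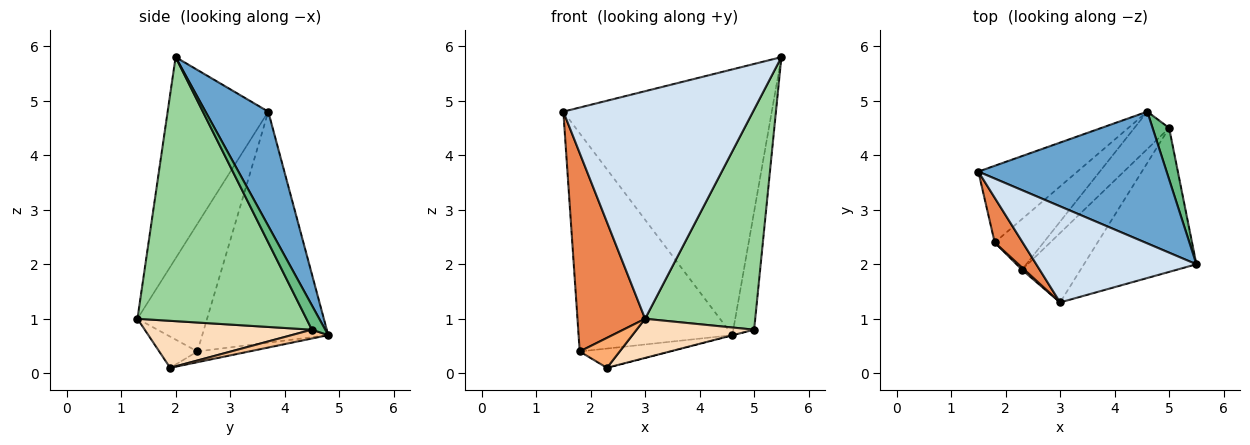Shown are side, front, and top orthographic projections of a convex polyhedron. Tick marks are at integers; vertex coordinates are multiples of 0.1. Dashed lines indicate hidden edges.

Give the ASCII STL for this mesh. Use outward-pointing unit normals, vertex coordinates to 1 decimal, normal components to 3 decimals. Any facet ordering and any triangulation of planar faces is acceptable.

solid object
 facet normal 0.260 0.865 0.429
  outer loop
   vertex 4.6 4.8 0.7
   vertex 1.5 3.7 4.8
   vertex 5.5 2.0 5.8
  endloop
 endfacet
 facet normal -0.612 0.746 -0.262
  outer loop
   vertex 1.8 2.4 0.4
   vertex 1.5 3.7 4.8
   vertex 4.6 4.8 0.7
  endloop
 endfacet
 facet normal -0.201 0.349 -0.916
  outer loop
   vertex 1.8 2.4 0.4
   vertex 4.6 4.8 0.7
   vertex 2.3 1.9 0.1
  endloop
 endfacet
 facet normal -0.439 -0.828 0.349
  outer loop
   vertex 3.0 1.3 1.0
   vertex 5.5 2.0 5.8
   vertex 1.5 3.7 4.8
  endloop
 endfacet
 facet normal -0.709 -0.688 0.155
  outer loop
   vertex 3.0 1.3 1.0
   vertex 1.5 3.7 4.8
   vertex 1.8 2.4 0.4
  endloop
 endfacet
 facet normal -0.689 -0.722 0.055
  outer loop
   vertex 3.0 1.3 1.0
   vertex 1.8 2.4 0.4
   vertex 2.3 1.9 0.1
  endloop
 endfacet
 facet normal 0.246 0.005 -0.969
  outer loop
   vertex 5.0 4.5 0.8
   vertex 2.3 1.9 0.1
   vertex 4.6 4.8 0.7
  endloop
 endfacet
 facet normal 0.573 -0.403 -0.714
  outer loop
   vertex 5.0 4.5 0.8
   vertex 3.0 1.3 1.0
   vertex 2.3 1.9 0.1
  endloop
 endfacet
 facet normal 0.507 0.790 0.345
  outer loop
   vertex 5.0 4.5 0.8
   vertex 4.6 4.8 0.7
   vertex 5.5 2.0 5.8
  endloop
 endfacet
 facet normal 0.789 -0.514 -0.336
  outer loop
   vertex 5.0 4.5 0.8
   vertex 5.5 2.0 5.8
   vertex 3.0 1.3 1.0
  endloop
 endfacet
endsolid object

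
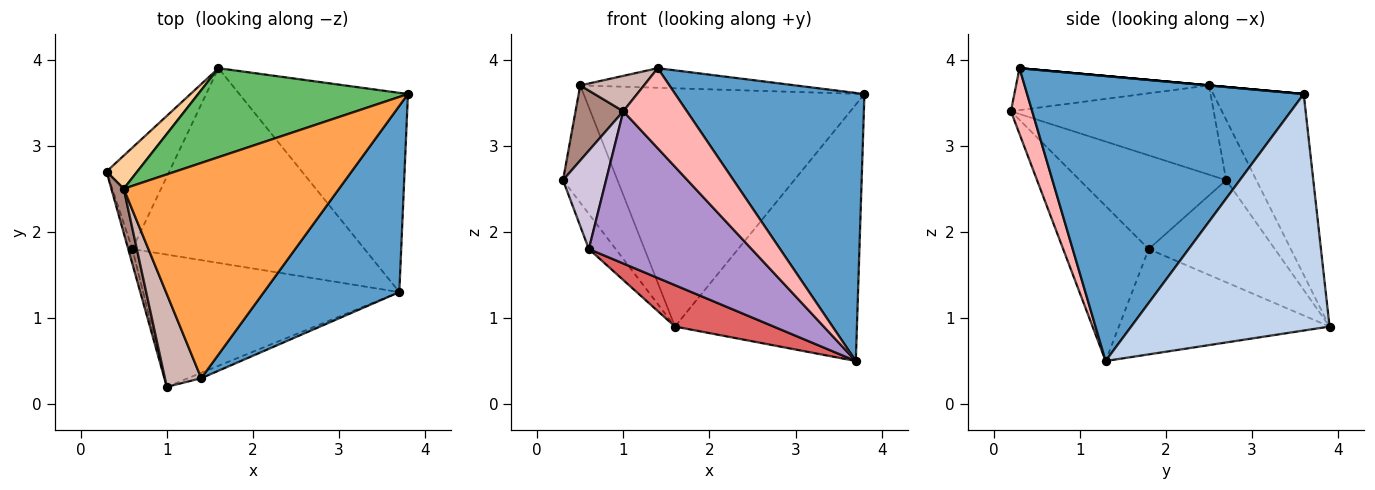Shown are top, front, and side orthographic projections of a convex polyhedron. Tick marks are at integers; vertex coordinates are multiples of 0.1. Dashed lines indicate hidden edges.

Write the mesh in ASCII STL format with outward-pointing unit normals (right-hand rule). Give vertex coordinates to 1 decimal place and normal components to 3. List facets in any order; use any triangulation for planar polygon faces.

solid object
 facet normal 0.768 -0.526 0.365
  outer loop
   vertex 3.7 1.3 0.5
   vertex 3.8 3.6 3.6
   vertex 1.4 0.3 3.9
  endloop
 endfacet
 facet normal 0.652 0.598 -0.465
  outer loop
   vertex 1.6 3.9 0.9
   vertex 3.8 3.6 3.6
   vertex 3.7 1.3 0.5
  endloop
 endfacet
 facet normal 0.000 0.091 0.996
  outer loop
   vertex 0.5 2.5 3.7
   vertex 1.4 0.3 3.9
   vertex 3.8 3.6 3.6
  endloop
 endfacet
 facet normal -0.470 0.849 0.240
  outer loop
   vertex 0.5 2.5 3.7
   vertex 1.6 3.9 0.9
   vertex 0.3 2.7 2.6
  endloop
 endfacet
 facet normal -0.289 0.897 0.335
  outer loop
   vertex 0.5 2.5 3.7
   vertex 3.8 3.6 3.6
   vertex 1.6 3.9 0.9
  endloop
 endfacet
 facet normal -0.838 0.178 -0.515
  outer loop
   vertex 0.6 1.8 1.8
   vertex 0.3 2.7 2.6
   vertex 1.6 3.9 0.9
  endloop
 endfacet
 facet normal -0.406 -0.190 -0.894
  outer loop
   vertex 0.6 1.8 1.8
   vertex 1.6 3.9 0.9
   vertex 3.7 1.3 0.5
  endloop
 endfacet
 facet normal 0.317 -0.946 -0.064
  outer loop
   vertex 1.0 0.2 3.4
   vertex 3.7 1.3 0.5
   vertex 1.4 0.3 3.9
  endloop
 endfacet
 facet normal -0.369 -0.702 -0.610
  outer loop
   vertex 1.0 0.2 3.4
   vertex 0.6 1.8 1.8
   vertex 3.7 1.3 0.5
  endloop
 endfacet
 facet normal -0.959 -0.282 -0.042
  outer loop
   vertex 1.0 0.2 3.4
   vertex 0.3 2.7 2.6
   vertex 0.6 1.8 1.8
  endloop
 endfacet
 facet normal -0.965 -0.227 0.134
  outer loop
   vertex 1.0 0.2 3.4
   vertex 0.5 2.5 3.7
   vertex 0.3 2.7 2.6
  endloop
 endfacet
 facet normal -0.733 -0.242 0.635
  outer loop
   vertex 1.0 0.2 3.4
   vertex 1.4 0.3 3.9
   vertex 0.5 2.5 3.7
  endloop
 endfacet
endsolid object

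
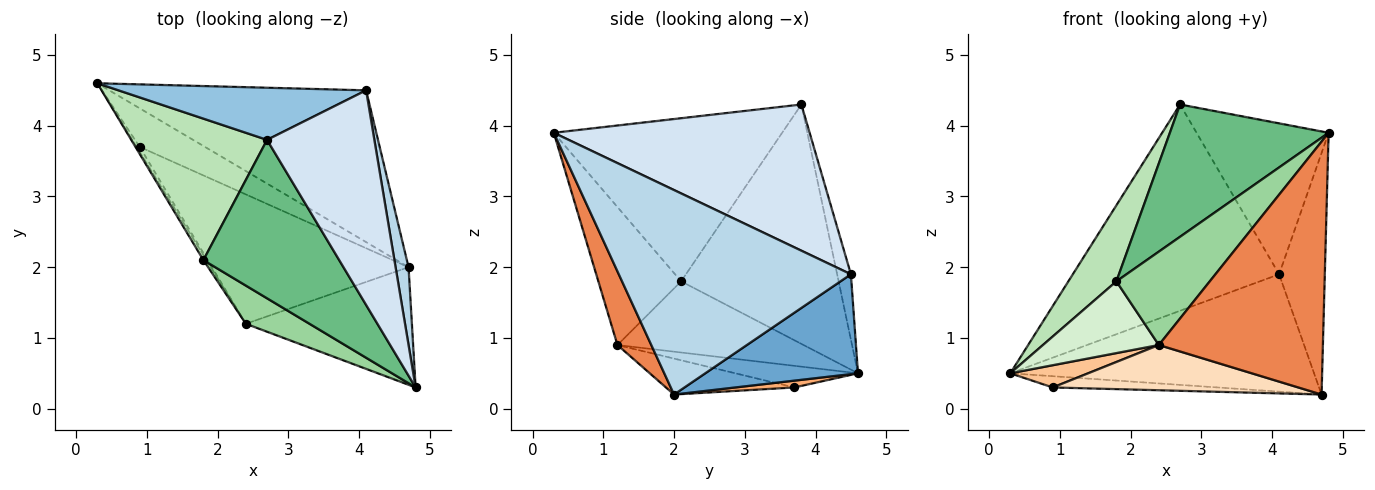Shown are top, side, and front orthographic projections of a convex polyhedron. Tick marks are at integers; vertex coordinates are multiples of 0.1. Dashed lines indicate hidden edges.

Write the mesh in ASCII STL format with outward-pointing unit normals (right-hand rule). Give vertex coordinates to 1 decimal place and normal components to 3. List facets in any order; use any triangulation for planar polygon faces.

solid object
 facet normal 0.294 0.585 -0.756
  outer loop
   vertex 4.1 4.5 1.9
   vertex 4.7 2.0 0.2
   vertex 0.3 4.6 0.5
  endloop
 endfacet
 facet normal -0.065 0.967 0.244
  outer loop
   vertex 4.1 4.5 1.9
   vertex 0.3 4.6 0.5
   vertex 2.7 3.8 4.3
  endloop
 endfacet
 facet normal 0.979 0.193 0.062
  outer loop
   vertex 4.1 4.5 1.9
   vertex 4.8 0.3 3.9
   vertex 4.7 2.0 0.2
  endloop
 endfacet
 facet normal 0.744 0.384 0.546
  outer loop
   vertex 4.1 4.5 1.9
   vertex 2.7 3.8 4.3
   vertex 4.8 0.3 3.9
  endloop
 endfacet
 facet normal 0.184 -0.891 -0.414
  outer loop
   vertex 2.4 1.2 0.9
   vertex 4.7 2.0 0.2
   vertex 4.8 0.3 3.9
  endloop
 endfacet
 facet normal 0.100 0.279 -0.955
  outer loop
   vertex 0.9 3.7 0.3
   vertex 0.3 4.6 0.5
   vertex 4.7 2.0 0.2
  endloop
 endfacet
 facet normal -0.838 -0.532 -0.121
  outer loop
   vertex 0.9 3.7 0.3
   vertex 2.4 1.2 0.9
   vertex 0.3 4.6 0.5
  endloop
 endfacet
 facet normal -0.170 -0.325 -0.930
  outer loop
   vertex 0.9 3.7 0.3
   vertex 4.7 2.0 0.2
   vertex 2.4 1.2 0.9
  endloop
 endfacet
 facet normal -0.678 -0.471 0.564
  outer loop
   vertex 1.8 2.1 1.8
   vertex 4.8 0.3 3.9
   vertex 2.7 3.8 4.3
  endloop
 endfacet
 facet normal -0.634 -0.716 0.293
  outer loop
   vertex 1.8 2.1 1.8
   vertex 2.4 1.2 0.9
   vertex 4.8 0.3 3.9
  endloop
 endfacet
 facet normal -0.841 -0.256 0.477
  outer loop
   vertex 1.8 2.1 1.8
   vertex 2.7 3.8 4.3
   vertex 0.3 4.6 0.5
  endloop
 endfacet
 facet normal -0.848 -0.528 -0.037
  outer loop
   vertex 1.8 2.1 1.8
   vertex 0.3 4.6 0.5
   vertex 2.4 1.2 0.9
  endloop
 endfacet
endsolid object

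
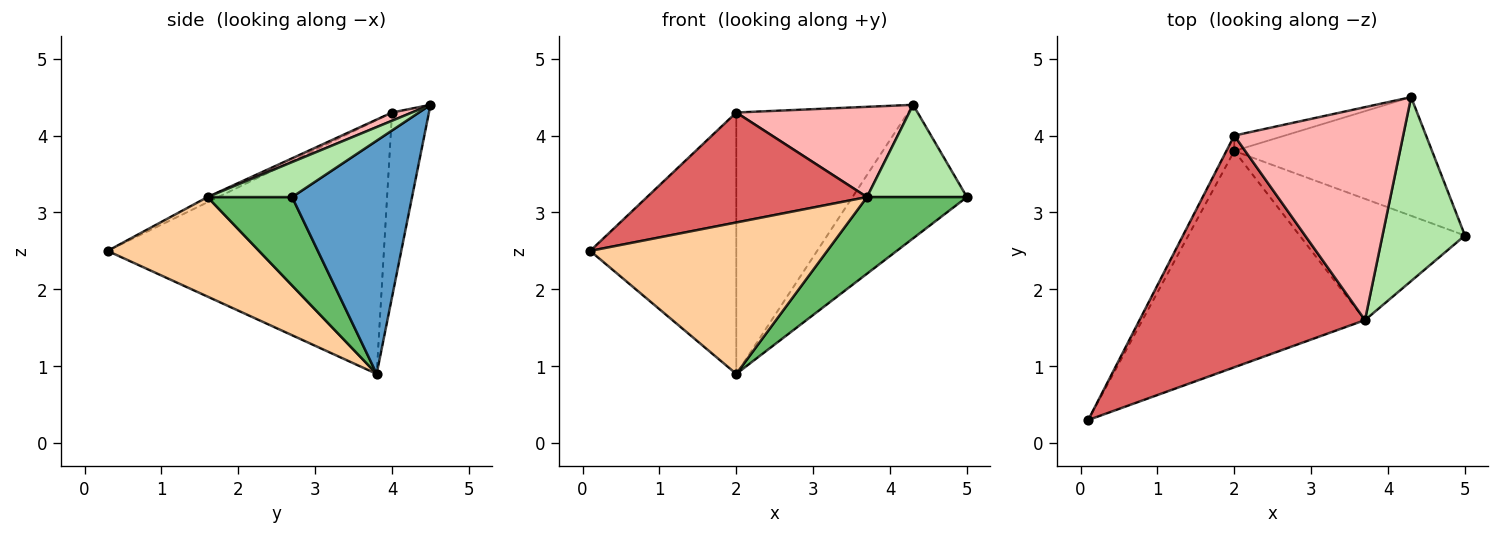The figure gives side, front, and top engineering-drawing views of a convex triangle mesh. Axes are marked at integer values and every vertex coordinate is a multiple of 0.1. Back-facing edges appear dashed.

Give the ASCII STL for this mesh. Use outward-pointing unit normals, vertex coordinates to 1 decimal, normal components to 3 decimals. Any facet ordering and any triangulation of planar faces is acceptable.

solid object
 facet normal 0.617 0.588 -0.523
  outer loop
   vertex 4.3 4.5 4.4
   vertex 5.0 2.7 3.2
   vertex 2.0 3.8 0.9
  endloop
 endfacet
 facet normal -0.884 0.467 -0.027
  outer loop
   vertex 2.0 4.0 4.3
   vertex 2.0 3.8 0.9
   vertex 0.1 0.3 2.5
  endloop
 endfacet
 facet normal -0.210 0.976 -0.057
  outer loop
   vertex 2.0 4.0 4.3
   vertex 4.3 4.5 4.4
   vertex 2.0 3.8 0.9
  endloop
 endfacet
 facet normal 0.344 -0.538 -0.769
  outer loop
   vertex 3.7 1.6 3.2
   vertex 0.1 0.3 2.5
   vertex 2.0 3.8 0.9
  endloop
 endfacet
 facet normal 0.412 -0.487 -0.770
  outer loop
   vertex 3.7 1.6 3.2
   vertex 2.0 3.8 0.9
   vertex 5.0 2.7 3.2
  endloop
 endfacet
 facet normal 0.355 -0.419 0.836
  outer loop
   vertex 3.7 1.6 3.2
   vertex 5.0 2.7 3.2
   vertex 4.3 4.5 4.4
  endloop
 endfacet
 facet normal -0.021 -0.429 0.903
  outer loop
   vertex 3.7 1.6 3.2
   vertex 2.0 4.0 4.3
   vertex 0.1 0.3 2.5
  endloop
 endfacet
 facet normal 0.045 -0.390 0.920
  outer loop
   vertex 3.7 1.6 3.2
   vertex 4.3 4.5 4.4
   vertex 2.0 4.0 4.3
  endloop
 endfacet
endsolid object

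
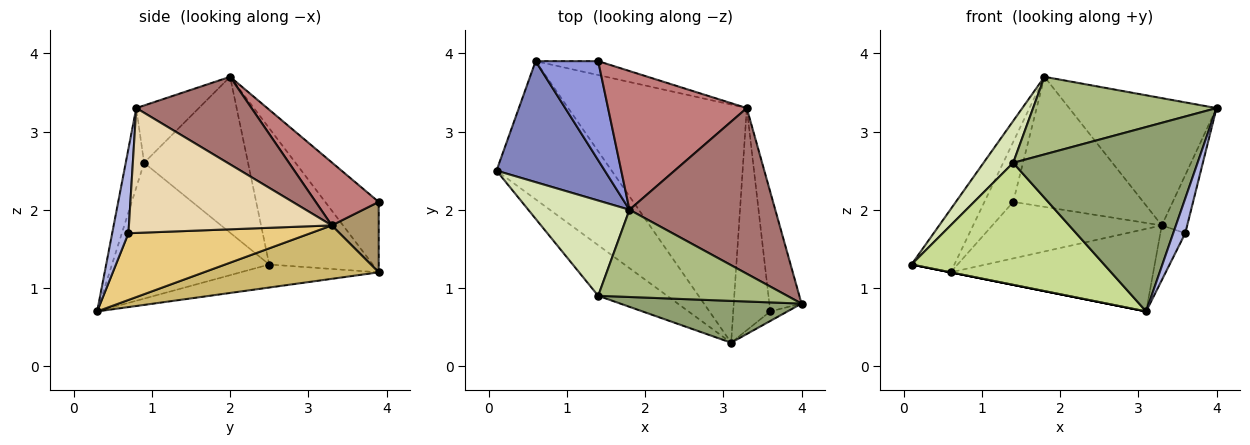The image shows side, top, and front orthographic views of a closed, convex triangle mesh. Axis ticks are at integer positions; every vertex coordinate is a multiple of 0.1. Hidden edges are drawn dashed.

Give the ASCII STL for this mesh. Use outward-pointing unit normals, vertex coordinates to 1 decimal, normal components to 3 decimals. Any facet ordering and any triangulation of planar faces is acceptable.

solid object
 facet normal -0.196 0.000 -0.981
  outer loop
   vertex 0.6 3.9 1.2
   vertex 3.1 0.3 0.7
   vertex 0.1 2.5 1.3
  endloop
 endfacet
 facet normal -0.745 0.308 0.592
  outer loop
   vertex 0.6 3.9 1.2
   vertex 0.1 2.5 1.3
   vertex 1.8 2.0 3.7
  endloop
 endfacet
 facet normal -0.693 0.373 0.616
  outer loop
   vertex 0.6 3.9 1.2
   vertex 1.8 2.0 3.7
   vertex 1.4 3.9 2.1
  endloop
 endfacet
 facet normal 0.793 -0.587 -0.162
  outer loop
   vertex 3.6 0.7 1.7
   vertex 4.0 0.8 3.3
   vertex 3.1 0.3 0.7
  endloop
 endfacet
 facet normal -0.097 -0.971 0.220
  outer loop
   vertex 1.4 0.9 2.6
   vertex 3.1 0.3 0.7
   vertex 4.0 0.8 3.3
  endloop
 endfacet
 facet normal -0.221 -0.648 0.729
  outer loop
   vertex 1.4 0.9 2.6
   vertex 4.0 0.8 3.3
   vertex 1.8 2.0 3.7
  endloop
 endfacet
 facet normal -0.602 -0.738 -0.306
  outer loop
   vertex 1.4 0.9 2.6
   vertex 0.1 2.5 1.3
   vertex 3.1 0.3 0.7
  endloop
 endfacet
 facet normal -0.816 -0.233 0.529
  outer loop
   vertex 1.4 0.9 2.6
   vertex 1.8 2.0 3.7
   vertex 0.1 2.5 1.3
  endloop
 endfacet
 facet normal 0.260 0.938 -0.231
  outer loop
   vertex 3.3 3.3 1.8
   vertex 0.6 3.9 1.2
   vertex 1.4 3.9 2.1
  endloop
 endfacet
 facet normal 0.272 0.315 -0.909
  outer loop
   vertex 3.3 3.3 1.8
   vertex 3.1 0.3 0.7
   vertex 0.6 3.9 1.2
  endloop
 endfacet
 facet normal 0.868 0.119 -0.482
  outer loop
   vertex 3.3 3.3 1.8
   vertex 3.6 0.7 1.7
   vertex 3.1 0.3 0.7
  endloop
 endfacet
 facet normal 0.961 0.120 -0.248
  outer loop
   vertex 3.3 3.3 1.8
   vertex 4.0 0.8 3.3
   vertex 3.6 0.7 1.7
  endloop
 endfacet
 facet normal 0.430 0.550 0.716
  outer loop
   vertex 3.3 3.3 1.8
   vertex 1.8 2.0 3.7
   vertex 4.0 0.8 3.3
  endloop
 endfacet
 facet normal 0.314 0.649 0.692
  outer loop
   vertex 3.3 3.3 1.8
   vertex 1.4 3.9 2.1
   vertex 1.8 2.0 3.7
  endloop
 endfacet
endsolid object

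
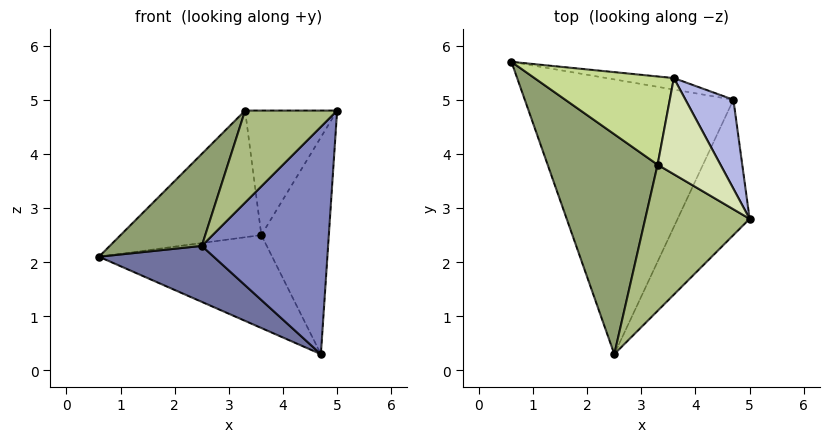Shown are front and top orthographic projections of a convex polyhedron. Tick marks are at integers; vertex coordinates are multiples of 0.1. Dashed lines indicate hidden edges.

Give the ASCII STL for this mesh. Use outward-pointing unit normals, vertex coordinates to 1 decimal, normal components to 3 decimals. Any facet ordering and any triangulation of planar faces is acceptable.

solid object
 facet normal -0.421 -0.181 -0.889
  outer loop
   vertex 4.7 5.0 0.3
   vertex 2.5 0.3 2.3
   vertex 0.6 5.7 2.1
  endloop
 endfacet
 facet normal 0.808 -0.506 -0.301
  outer loop
   vertex 4.7 5.0 0.3
   vertex 5.0 2.8 4.8
   vertex 2.5 0.3 2.3
  endloop
 endfacet
 facet normal 0.115 0.986 -0.122
  outer loop
   vertex 3.6 5.4 2.5
   vertex 4.7 5.0 0.3
   vertex 0.6 5.7 2.1
  endloop
 endfacet
 facet normal 0.738 0.624 0.256
  outer loop
   vertex 3.6 5.4 2.5
   vertex 5.0 2.8 4.8
   vertex 4.7 5.0 0.3
  endloop
 endfacet
 facet normal -0.767 -0.248 0.592
  outer loop
   vertex 3.3 3.8 4.8
   vertex 0.6 5.7 2.1
   vertex 2.5 0.3 2.3
  endloop
 endfacet
 facet normal -0.299 -0.508 0.808
  outer loop
   vertex 3.3 3.8 4.8
   vertex 2.5 0.3 2.3
   vertex 5.0 2.8 4.8
  endloop
 endfacet
 facet normal 0.006 0.821 0.572
  outer loop
   vertex 3.3 3.8 4.8
   vertex 3.6 5.4 2.5
   vertex 0.6 5.7 2.1
  endloop
 endfacet
 facet normal 0.422 0.717 0.554
  outer loop
   vertex 3.3 3.8 4.8
   vertex 5.0 2.8 4.8
   vertex 3.6 5.4 2.5
  endloop
 endfacet
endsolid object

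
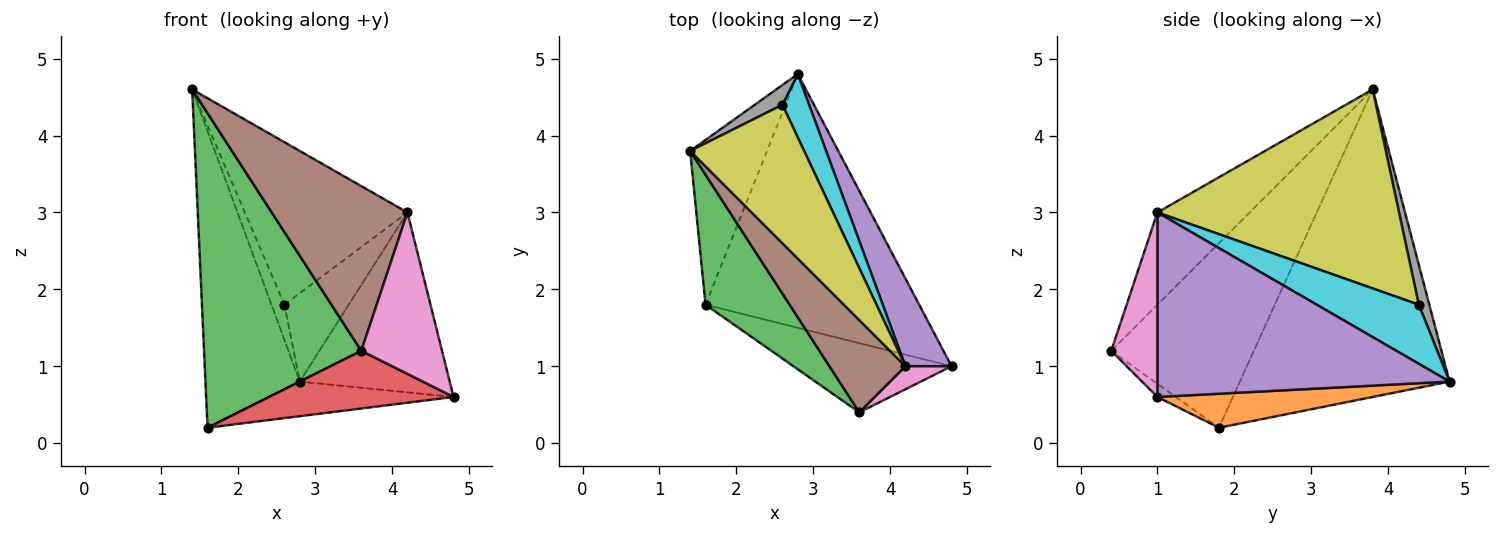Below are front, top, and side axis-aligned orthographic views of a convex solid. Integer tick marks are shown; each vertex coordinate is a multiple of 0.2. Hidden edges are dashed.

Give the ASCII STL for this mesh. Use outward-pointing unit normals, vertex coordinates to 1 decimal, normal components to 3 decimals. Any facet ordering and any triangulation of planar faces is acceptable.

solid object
 facet normal -0.889 0.400 -0.222
  outer loop
   vertex 1.6 1.8 0.2
   vertex 1.4 3.8 4.6
   vertex 2.8 4.8 0.8
  endloop
 endfacet
 facet normal 0.156 0.133 -0.979
  outer loop
   vertex 1.6 1.8 0.2
   vertex 2.8 4.8 0.8
   vertex 4.8 1.0 0.6
  endloop
 endfacet
 facet normal -0.642 -0.708 0.293
  outer loop
   vertex 3.6 0.4 1.2
   vertex 1.4 3.8 4.6
   vertex 1.6 1.8 0.2
  endloop
 endfacet
 facet normal -0.064 -0.639 -0.767
  outer loop
   vertex 3.6 0.4 1.2
   vertex 1.6 1.8 0.2
   vertex 4.8 1.0 0.6
  endloop
 endfacet
 facet normal 0.868 0.446 0.217
  outer loop
   vertex 4.2 1.0 3.0
   vertex 4.8 1.0 0.6
   vertex 2.8 4.8 0.8
  endloop
 endfacet
 facet normal -0.510 -0.750 0.420
  outer loop
   vertex 4.2 1.0 3.0
   vertex 1.4 3.8 4.6
   vertex 3.6 0.4 1.2
  endloop
 endfacet
 facet normal 0.492 -0.862 0.123
  outer loop
   vertex 4.2 1.0 3.0
   vertex 3.6 0.4 1.2
   vertex 4.8 1.0 0.6
  endloop
 endfacet
 facet normal 0.578 0.711 0.400
  outer loop
   vertex 2.6 4.4 1.8
   vertex 2.8 4.8 0.8
   vertex 1.4 3.8 4.6
  endloop
 endfacet
 facet normal 0.749 0.504 0.429
  outer loop
   vertex 2.6 4.4 1.8
   vertex 1.4 3.8 4.6
   vertex 4.2 1.0 3.0
  endloop
 endfacet
 facet normal 0.790 0.498 0.357
  outer loop
   vertex 2.6 4.4 1.8
   vertex 4.2 1.0 3.0
   vertex 2.8 4.8 0.8
  endloop
 endfacet
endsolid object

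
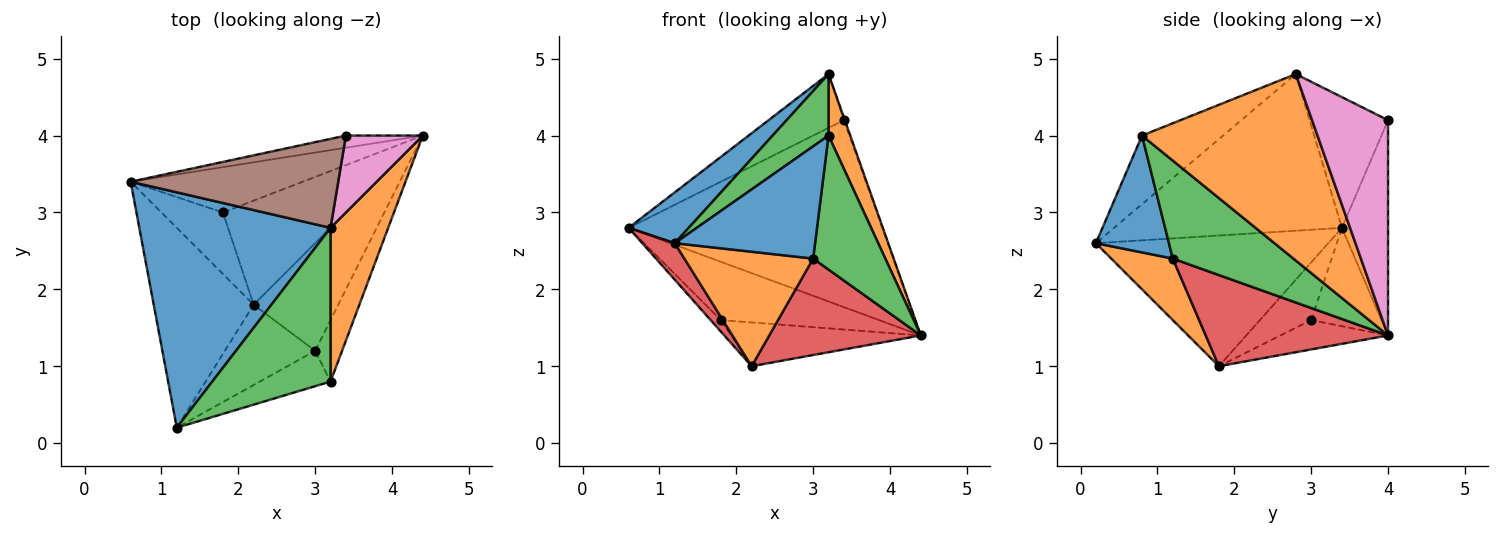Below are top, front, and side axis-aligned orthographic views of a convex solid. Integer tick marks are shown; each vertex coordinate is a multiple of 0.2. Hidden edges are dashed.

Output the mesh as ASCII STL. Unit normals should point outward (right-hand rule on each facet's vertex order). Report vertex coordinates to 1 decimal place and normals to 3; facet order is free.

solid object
 facet normal -0.625 -0.165 0.763
  outer loop
   vertex 3.2 2.8 4.8
   vertex 0.6 3.4 2.8
   vertex 1.2 0.2 2.6
  endloop
 endfacet
 facet normal 0.949 -0.117 0.293
  outer loop
   vertex 3.2 0.8 4.0
   vertex 4.4 4.0 1.4
   vertex 3.2 2.8 4.8
  endloop
 endfacet
 facet normal -0.474 -0.327 0.817
  outer loop
   vertex 3.2 0.8 4.0
   vertex 3.2 2.8 4.8
   vertex 1.2 0.2 2.6
  endloop
 endfacet
 facet normal -0.790 -0.110 -0.604
  outer loop
   vertex 2.2 1.8 1.0
   vertex 1.2 0.2 2.6
   vertex 0.6 3.4 2.8
  endloop
 endfacet
 facet normal -0.179 0.982 -0.064
  outer loop
   vertex 3.4 4.0 4.2
   vertex 4.4 4.0 1.4
   vertex 0.6 3.4 2.8
  endloop
 endfacet
 facet normal -0.474 0.456 0.753
  outer loop
   vertex 3.4 4.0 4.2
   vertex 0.6 3.4 2.8
   vertex 3.2 2.8 4.8
  endloop
 endfacet
 facet normal 0.942 0.011 0.336
  outer loop
   vertex 3.4 4.0 4.2
   vertex 3.2 2.8 4.8
   vertex 4.4 4.0 1.4
  endloop
 endfacet
 facet normal -0.331 0.745 -0.579
  outer loop
   vertex 1.8 3.0 1.6
   vertex 0.6 3.4 2.8
   vertex 4.4 4.0 1.4
  endloop
 endfacet
 facet normal -0.678 0.136 -0.723
  outer loop
   vertex 1.8 3.0 1.6
   vertex 2.2 1.8 1.0
   vertex 0.6 3.4 2.8
  endloop
 endfacet
 facet normal -0.215 0.379 -0.900
  outer loop
   vertex 1.8 3.0 1.6
   vertex 4.4 4.0 1.4
   vertex 2.2 1.8 1.0
  endloop
 endfacet
 facet normal 0.445 -0.854 -0.269
  outer loop
   vertex 3.0 1.2 2.4
   vertex 3.2 0.8 4.0
   vertex 1.2 0.2 2.6
  endloop
 endfacet
 facet normal 0.364 -0.762 -0.535
  outer loop
   vertex 3.0 1.2 2.4
   vertex 1.2 0.2 2.6
   vertex 2.2 1.8 1.0
  endloop
 endfacet
 facet normal 0.835 -0.500 -0.229
  outer loop
   vertex 3.0 1.2 2.4
   vertex 4.4 4.0 1.4
   vertex 3.2 0.8 4.0
  endloop
 endfacet
 facet normal 0.626 -0.520 -0.581
  outer loop
   vertex 3.0 1.2 2.4
   vertex 2.2 1.8 1.0
   vertex 4.4 4.0 1.4
  endloop
 endfacet
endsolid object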